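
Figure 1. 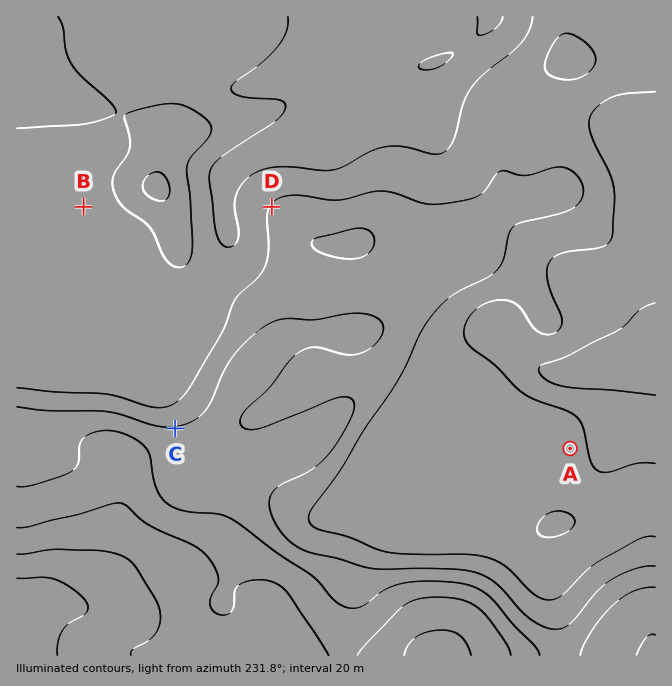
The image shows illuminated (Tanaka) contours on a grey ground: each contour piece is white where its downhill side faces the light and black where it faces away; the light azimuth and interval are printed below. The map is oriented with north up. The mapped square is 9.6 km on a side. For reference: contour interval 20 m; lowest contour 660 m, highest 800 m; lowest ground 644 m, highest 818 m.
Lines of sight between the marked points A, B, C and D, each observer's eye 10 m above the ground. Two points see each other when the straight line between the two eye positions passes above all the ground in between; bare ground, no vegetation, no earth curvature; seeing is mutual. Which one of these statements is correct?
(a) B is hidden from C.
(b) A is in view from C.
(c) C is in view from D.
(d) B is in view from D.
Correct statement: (c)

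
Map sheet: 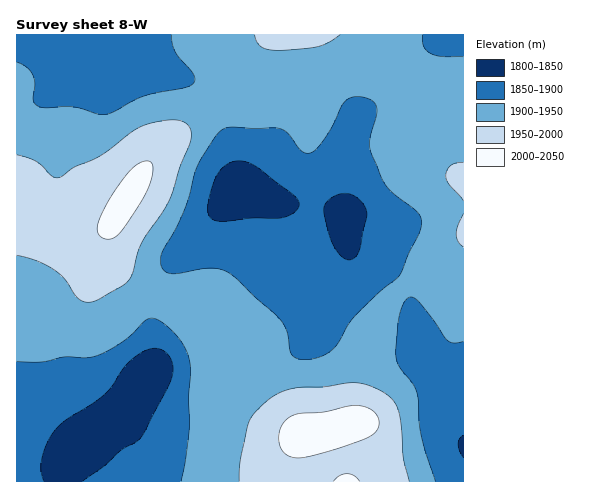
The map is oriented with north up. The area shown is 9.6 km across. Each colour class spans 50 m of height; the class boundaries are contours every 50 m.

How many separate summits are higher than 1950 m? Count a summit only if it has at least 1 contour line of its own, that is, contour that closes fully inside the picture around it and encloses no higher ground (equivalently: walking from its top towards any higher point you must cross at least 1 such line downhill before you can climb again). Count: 2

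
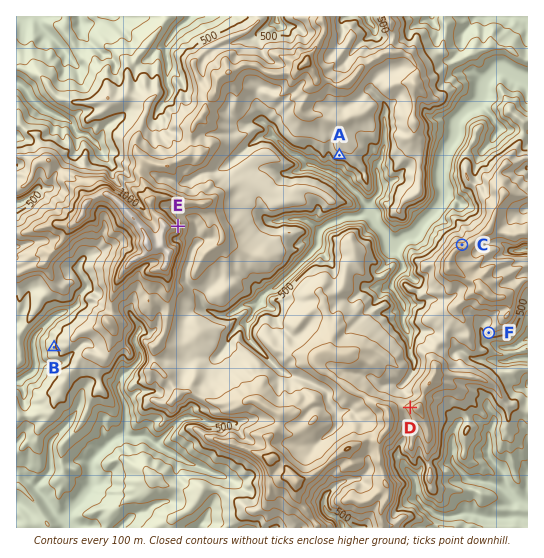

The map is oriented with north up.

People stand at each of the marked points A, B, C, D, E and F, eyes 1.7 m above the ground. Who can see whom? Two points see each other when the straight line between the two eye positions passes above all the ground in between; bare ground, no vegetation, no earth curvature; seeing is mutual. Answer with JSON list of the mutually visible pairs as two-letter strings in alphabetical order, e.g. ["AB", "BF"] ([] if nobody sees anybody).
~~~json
["AC", "AD", "AE", "CE", "DE"]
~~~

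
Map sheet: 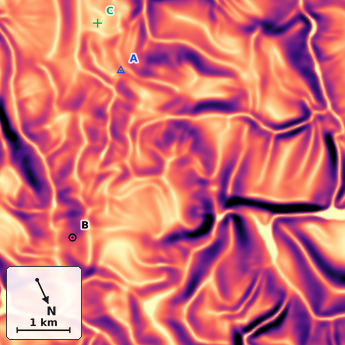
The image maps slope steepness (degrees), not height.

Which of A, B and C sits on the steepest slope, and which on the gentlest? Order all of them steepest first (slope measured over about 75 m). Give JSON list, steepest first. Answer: ["B", "A", "C"]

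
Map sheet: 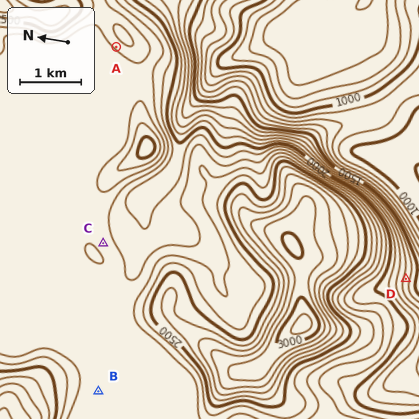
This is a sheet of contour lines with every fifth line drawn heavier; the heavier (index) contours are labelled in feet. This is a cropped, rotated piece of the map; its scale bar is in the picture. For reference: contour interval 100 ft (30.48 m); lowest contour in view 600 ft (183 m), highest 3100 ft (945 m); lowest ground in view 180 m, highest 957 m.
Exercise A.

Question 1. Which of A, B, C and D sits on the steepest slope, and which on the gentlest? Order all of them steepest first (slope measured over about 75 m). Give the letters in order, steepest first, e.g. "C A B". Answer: D A C B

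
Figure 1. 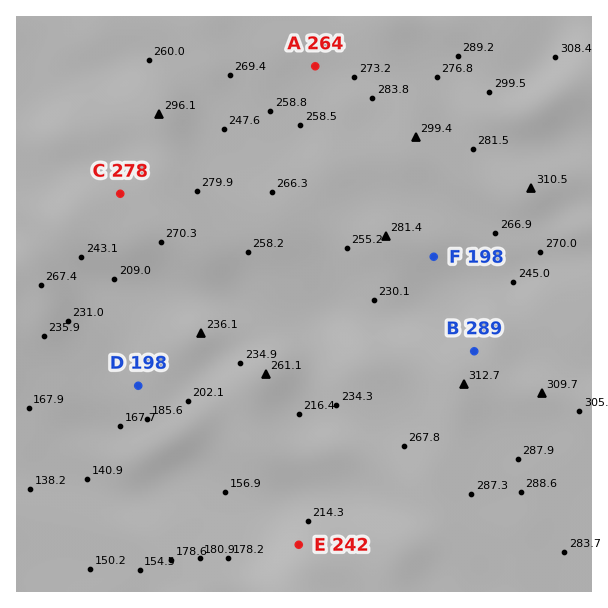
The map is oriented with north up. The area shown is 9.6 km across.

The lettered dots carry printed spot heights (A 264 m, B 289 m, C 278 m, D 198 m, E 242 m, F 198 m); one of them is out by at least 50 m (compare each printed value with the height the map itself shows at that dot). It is F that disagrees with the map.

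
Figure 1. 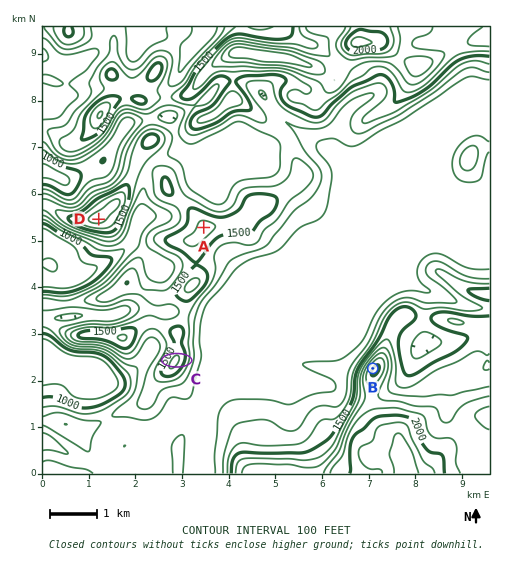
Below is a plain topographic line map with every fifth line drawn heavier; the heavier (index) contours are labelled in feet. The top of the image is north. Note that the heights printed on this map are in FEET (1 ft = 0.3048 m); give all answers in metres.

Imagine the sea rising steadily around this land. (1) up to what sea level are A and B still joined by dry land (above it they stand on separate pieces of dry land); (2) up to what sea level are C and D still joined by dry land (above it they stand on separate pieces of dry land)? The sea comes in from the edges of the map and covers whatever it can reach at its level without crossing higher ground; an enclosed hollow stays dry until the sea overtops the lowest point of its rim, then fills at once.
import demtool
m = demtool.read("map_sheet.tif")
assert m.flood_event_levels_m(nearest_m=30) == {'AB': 360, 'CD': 420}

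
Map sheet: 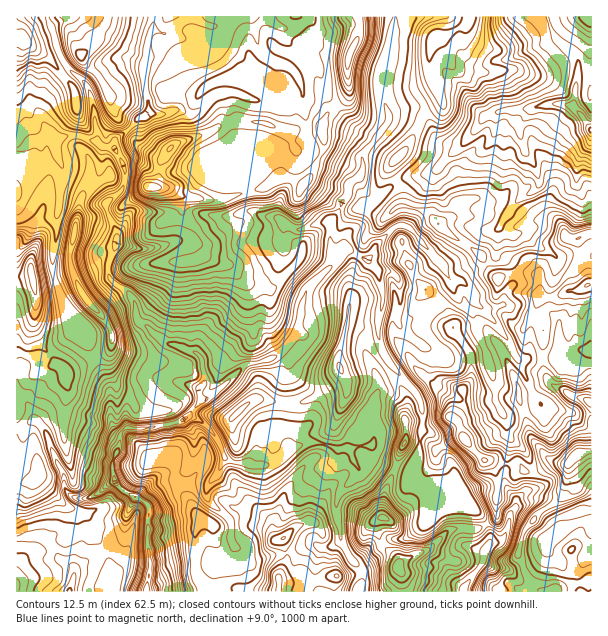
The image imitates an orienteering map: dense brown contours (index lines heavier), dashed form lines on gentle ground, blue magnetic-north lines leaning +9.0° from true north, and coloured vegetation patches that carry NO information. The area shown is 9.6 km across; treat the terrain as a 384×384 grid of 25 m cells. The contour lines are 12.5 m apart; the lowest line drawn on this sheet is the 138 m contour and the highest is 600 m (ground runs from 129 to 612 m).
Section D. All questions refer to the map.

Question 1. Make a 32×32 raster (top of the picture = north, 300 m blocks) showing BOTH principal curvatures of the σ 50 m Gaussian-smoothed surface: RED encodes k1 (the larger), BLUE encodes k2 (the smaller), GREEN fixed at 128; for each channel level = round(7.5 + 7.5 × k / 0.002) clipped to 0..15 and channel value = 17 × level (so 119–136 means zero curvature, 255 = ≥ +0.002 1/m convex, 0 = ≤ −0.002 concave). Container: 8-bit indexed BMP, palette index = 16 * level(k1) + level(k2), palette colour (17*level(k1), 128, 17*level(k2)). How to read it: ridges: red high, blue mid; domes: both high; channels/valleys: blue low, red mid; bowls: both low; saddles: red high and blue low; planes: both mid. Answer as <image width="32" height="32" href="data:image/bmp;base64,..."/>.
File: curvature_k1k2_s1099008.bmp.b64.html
<image width="32" height="32" href="data:image/bmp;base64,Qk02CAAAAAAAADYEAAAoAAAAIAAAACAAAAABAAgAAAAAAAAEAAATCwAAEwsAAAABAAAAAAAAAIAAABGAAAAigAAAM4AAAESAAABVgAAAZoAAAHeAAACIgAAAmYAAAKqAAAC7gAAAzIAAAN2AAADugAAA/4AAAACAEQARgBEAIoARADOAEQBEgBEAVYARAGaAEQB3gBEAiIARAJmAEQCqgBEAu4ARAMyAEQDdgBEA7oARAP+AEQAAgCIAEYAiACKAIgAzgCIARIAiAFWAIgBmgCIAd4AiAIiAIgCZgCIAqoAiALuAIgDMgCIA3YAiAO6AIgD/gCIAAIAzABGAMwAigDMAM4AzAESAMwBVgDMAZoAzAHeAMwCIgDMAmYAzAKqAMwC7gDMAzIAzAN2AMwDugDMA/4AzAACARAARgEQAIoBEADOARABEgEQAVYBEAGaARAB3gEQAiIBEAJmARACqgEQAu4BEAMyARADdgEQA7oBEAP+ARAAAgFUAEYBVACKAVQAzgFUARIBVAFWAVQBmgFUAd4BVAIiAVQCZgFUAqoBVALuAVQDMgFUA3YBVAO6AVQD/gFUAAIBmABGAZgAigGYAM4BmAESAZgBVgGYAZoBmAHeAZgCIgGYAmYBmAKqAZgC7gGYAzIBmAN2AZgDugGYA/4BmAACAdwARgHcAIoB3ADOAdwBEgHcAVYB3AGaAdwB3gHcAiIB3AJmAdwCqgHcAu4B3AMyAdwDdgHcA7oB3AP+AdwAAgIgAEYCIACKAiAAzgIgARICIAFWAiABmgIgAd4CIAIiAiACZgIgAqoCIALuAiADMgIgA3YCIAO6AiAD/gIgAAICZABGAmQAigJkAM4CZAESAmQBVgJkAZoCZAHeAmQCIgJkAmYCZAKqAmQC7gJkAzICZAN2AmQDugJkA/4CZAACAqgARgKoAIoCqADOAqgBEgKoAVYCqAGaAqgB3gKoAiICqAJmAqgCqgKoAu4CqAMyAqgDdgKoA7oCqAP+AqgAAgLsAEYC7ACKAuwAzgLsARIC7AFWAuwBmgLsAd4C7AIiAuwCZgLsAqoC7ALuAuwDMgLsA3YC7AO6AuwD/gLsAAIDMABGAzAAigMwAM4DMAESAzABVgMwAZoDMAHeAzACIgMwAmYDMAKqAzAC7gMwAzIDMAN2AzADugMwA/4DMAACA3QARgN0AIoDdADOA3QBEgN0AVYDdAGaA3QB3gN0AiIDdAJmA3QCqgN0Au4DdAMyA3QDdgN0A7oDdAP+A3QAAgO4AEYDuACKA7gAzgO4ARIDuAFWA7gBmgO4Ad4DuAIiA7gCZgO4AqoDuALuA7gDMgO4A3YDuAO6A7gD/gO4AAID/ABGA/wAigP8AM4D/AESA/wBVgP8AZoD/AHeA/wCIgP8AmYD/AKqA/wC7gP8AzID/AN2A/wDugP8A/4D/AJiHlpWIuLWQlranl5eU2JaXt6SCt7eWhoSx2benp6eXh4eGhYeX2JCmx4d3h3TGhpbHknO2yJWVuKKi1aZ2hYaHh5eHh4fnkJa3h5Z2lceFhZSQtcSj9tZ0hIHTpXanloV2h4eHlveQlriXppamtse3pJPZtrRSxdbY06D2hIWGloamxsfH84C1uLaTl5eXhaeTpcfppIWFhWH2gMTmlYWnqMKxoNGQs8e3gqenhqeGhqaUdOV1hnd2g+eTg4THpoe4oca3kNu1l4ellKd1dreGhpZ0xZWWlnLHtaa2hMeFh7bCl6aA17iYlsiQs4WFhbiGhoaT9YK2cfbItpLW2MeHo9eHp4D1tci2xaC3hoeGlKWGhnL4kZH4t4Vz1oOFpoaFt5ens7DAsIDB6ad2d4d1t5V2hPiQ1ueGhnS2dYWkhoeXl5ekppeoxpGW2Lenp5aWyISFxnDFtpaEp5Z0pOaHh5iYhqaFd4aVk5KFt3Z2lobIlYWjtLbYt4S2lMfWlYaHmJeVt3SHl7mUp5GilYaWyKeElbTHhWTFdLaFpnWGhpaGhpX4pJaUhIWGp6iDhnW2ppaSx4Z1lramk5amhoalpoV2g/iDg4aHhoeXpqiEdoXHlrOWh6e4hKWlpqeGl5XXg4L3toGWl4eGhpiHuIOGhciHoqaGlqeFlJWnloaGleeA96WDcIaXh4eGl5e3dIWXuJihpbimhXW2haemt6fFxJH2c6C4l5eHh5eXh6fHgoS4lqKTtpWFhsillpaWptWiwsR0osjGt6iol5eHdre4g6SCldiXc4a3lZaolYWmtOWg94VipKSEhpeXdnaGp7iEhcai6YCWx5aFdYWVyMeElYH4ppGUuJeXhoWXlnOignOVlOaApciGhoaWh4XWpHaXc+VywsGipLXFxqOUk+mWlLWnpte2lqeXl4WWp4aFh5eFp7ai0vvYpoaHp7e2xriWgpaVlXZ2h5eXqJWllpaHh4aHlsWgxKR0d3d3d5eGx5aVg8iWhXSXh4eXhZeXloaHhbiUkLW46ZZ2h3d3d5eVt3aDl8iXhoSWhpeFl5eEh4aEo5Oiw5anxseXh4anp6W3hoZ0l6aVhZSWhpeHl4OHhpbpkOmTgYKEhaenpoaGhrempYV2lrindISVhJaWsoaGhuewuKijqJeWhYWGh4eGhfeThYeGuKWVhpeGhKS2hYa2oOWHlpSHh5enl4iHhoeE+HKFh5eXlqenqKinl6WWtqH4lYWWhIeHd3aXh4aHh4T4c3R2p4eXh5Wll4aHlbiXore4l5eFh4eHh5eGl4eHhOfXgoWnmIeXp5eGdoaXloSkhpeoh4SXh4eHh4aGhoaFtueCdpWllriGdYaGl6g="/>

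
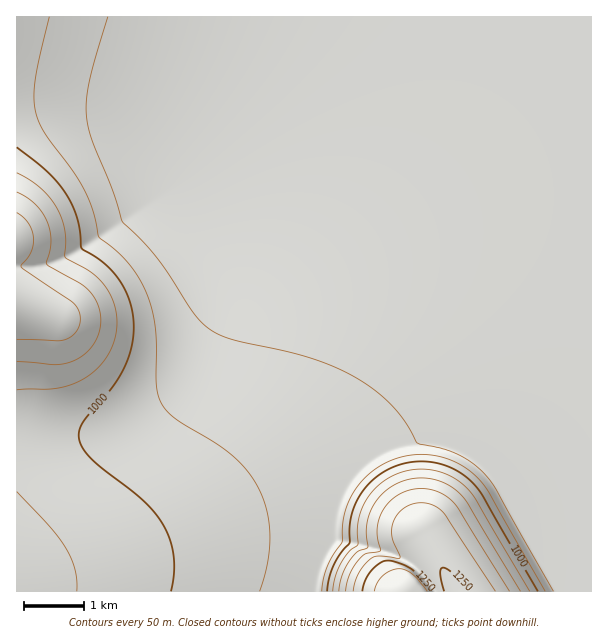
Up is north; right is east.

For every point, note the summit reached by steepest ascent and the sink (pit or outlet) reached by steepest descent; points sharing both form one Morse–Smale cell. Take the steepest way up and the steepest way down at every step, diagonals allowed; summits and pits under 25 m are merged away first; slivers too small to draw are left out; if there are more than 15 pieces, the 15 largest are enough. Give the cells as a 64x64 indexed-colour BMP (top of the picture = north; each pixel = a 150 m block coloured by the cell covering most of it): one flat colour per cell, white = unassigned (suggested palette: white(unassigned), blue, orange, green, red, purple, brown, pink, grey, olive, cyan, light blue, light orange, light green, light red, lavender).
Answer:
<image width="64" height="64" href="data:image/bmp;base64,Qk12CAAAAAAAAHYAAAAoAAAAQAAAAEAAAAABAAQAAAAAAAAIAAATCwAAEwsAABAAAAAAAAAA////ALR3HwAOf/8ALKAsACgn1gC9Z5QAS1aMAMJ34wB/f38AIr28AM++FwDox64AeLv/AIrfmACWmP8A1bDFACIiIiIiIiIiIiIiIiIiIiIhERERERERERERERERERERIiIiIiIiIiIiIiIiIiIiIiEREREREREREREREREREREiIiIiIiIiIiIiIiIiIiIiIhERERERERERERERERERESIiIiIiIiIiIiIiIiIiIiIiERERERERERERERERERERIiIiIiIiIiIiIiIiIiIiIiIREREREREREREREREREREiIiIiIiIiIiIiIiIiIiIiIiERERERERERERERERERESIiIiIiIiIiIiIiIiIiIiIiIRERERERERERERERERERIiIiIiIiIiIiIiIiIiIiIiIhEREREREREREREREREREiIiIiIiIiIiIiIiIiIiIiIiERERERERERERERERERESIiIiIiIiIiIiIiIiIiIiIiIhERERERERERERERERERIiIiIiIiIiIiIiIiIiIiIiIiEREREREREREREREREREiIiIiIiIiIiIiIiIiIiIiIiIRERERERERERERERERESIiIiIiIiIiIiIiIiIiIiIiIiERERERERERERERERERIiIiIiIiIiIiIiIiIiIiIiIiIhEREREREREREREREREiIiIiIiIiIiIiIiIiIiIiIiIiIRERERERERERERERESIiIiIiIiIiIiIiIiIiIiIiIiIiERERERERERERERERIiIiIiIiIiIiIiIiIiIiIiIiIiIiEREREREREREREREiIiMzIiIiIiIiIiIiIiIiIiIiIiIiERERERERERERETMzMzMzMzIiIiIiIiIiIiIiIiIiIiIiERERERERERERMzMzMzMzMzIiIiIiIiIiIiIiIiIiIiIhEREREREREREzMzMzMzMzMyIiIiIiIiIiIiIiIiIiIiIRERERERERETMzMzMzMzMzMyIiIiIiIiIiIiIiIiIiIiERERERERERMzMzMzMzMzMzMiIiIiIiIiIiIiIiIiIiIhEREREREREzMzMzMzMzMzMzIiIiIiIiIiIiIiIiIiIiERERERERETMzMzMzMzMzMzMiIiIiIiIiIiIiIiIiIiIRERERERERMzMzMzMzMzMzMzIiIiIiIiIiIiIiIiIiIhEREREREREzMzMzMzMzMzMzMyIiIiIiIiIiIiIiIiIiERERERERETMzMzMzMzMzMzMzIiIiIiIiIiIiIiIiIiIRERERERERMzMzMzMzMzMzMzMyIiIiIiIiIiIiIiIiIREREREREREzMzMzMzMzMzMzMzIiIiIiIiIiIiIiIiIhERERERERETMzMzMzMzMzMzMzMyIiIiIiIiIiIiIiIiERERERERERMzMzMzMzMzMzMzMzIiIiIiIiIiIiIiIiEREREREREREzMzMzMzMzMzMzMzMiIiIiIiIiIiIiIiIRERERERERETMzMzMzMzMzMzMzMyIiIiIiIiIiIiIiIRERERERERERMzMzMzMzMzMzMzMzIiIiIiIiIiIiIiIhEREREREREREzMzMzMzMzMzMzMzMiIiIiIiIiIiIiIhERERERERERETMzMzMzMzMzMzMzMyIiIiIiIiIiIiIhERERERERERERMzMzMzMzMzMzMzMzIiIiIiIiIiIiIiEREREREREREREzMzMzMzMzMzMzMzMiIiIiIiIiIiIiERERERERERERETMzMzMzMzMzMzMzMyIiIiIiIiIiIiERERERERERERERMzMzMzMzMzMzMzMzIiIiIiIiIiIiEREREREREREREREzMzMzMzMzMzMzMzMiIiIiIiIiIiERERERERERERERETMzMzMzMzMzMzMzMyIiIiIiIiIiERERERERERERERERMzMzMzMzMzMzMzMzIiIiIiIiIiEREREREREREREREREzMzMzMzMzMzMzMzMiIiIiIiIiERERERERERERERERETMzMzMzMzMzMzMzMyIiIiIiIiERERERERERERERERERMzMzMzMzMzMzMzMyIiIiIiIiEREREREREREREREREREzMzMzMzMzMzMzMzIiIiIiIiERERERERERERERERERETMzMzMzMzMzMzMzMiIiIiIhERERERERERERERERERERMzMzMzMzMzMzMzMyIiIiIhEREREREREREREREREREREzMzMzMzMzMzMzMzIiIiIRERERERERERERERERERERETMzMzMzMzMzMzMzMyIiIRERERERERERERERERERERERMzMzMzMzMzMzMzMzIiEREREREREREREREREREREREREzMzMzMzMzMzMzMzMxERERERERERERERERERERERERETMzMzMzMzMzMzMzMzERERERERERERERERERERERERERMzMzMzMzMzMzMzMzMxEREREREREREREREREREREREREzMzMzMzMzMzMzMzMzERERERERERERERERERERERERETMzMzMzMzMzMzMzMzMRERERERERERERERERERERERERMzMzMzMzMzMzMzMzMzEREREREREREREREREREREREREzMzMzMzMzMzMzMzMzMRERERERERERERERERERERERETMzMzMzMzMzMzMzMzMzERERERERERERERERERERERERMzMzMzMzMzMzMzMzMzMREREREREREREREREREREREREzMzMzMzMzMzMzMzMzMxERERERERERERERERERERERETMzMzMzMzMzMzMzMzMzERERERERERERERERERERERER"/>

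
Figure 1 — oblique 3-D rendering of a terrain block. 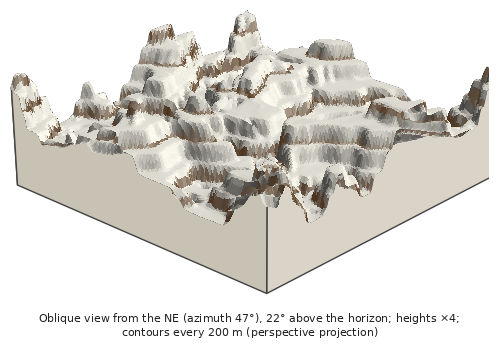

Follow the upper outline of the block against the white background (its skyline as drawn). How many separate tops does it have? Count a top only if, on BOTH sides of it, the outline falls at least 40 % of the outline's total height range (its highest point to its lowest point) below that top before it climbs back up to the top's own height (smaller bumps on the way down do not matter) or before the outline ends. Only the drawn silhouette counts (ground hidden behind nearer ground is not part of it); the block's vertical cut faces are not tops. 1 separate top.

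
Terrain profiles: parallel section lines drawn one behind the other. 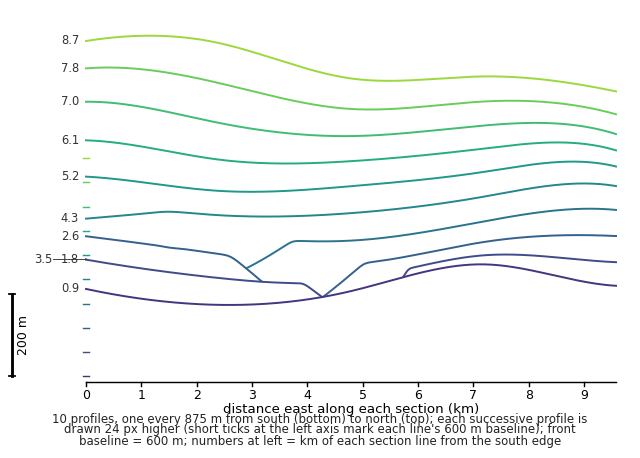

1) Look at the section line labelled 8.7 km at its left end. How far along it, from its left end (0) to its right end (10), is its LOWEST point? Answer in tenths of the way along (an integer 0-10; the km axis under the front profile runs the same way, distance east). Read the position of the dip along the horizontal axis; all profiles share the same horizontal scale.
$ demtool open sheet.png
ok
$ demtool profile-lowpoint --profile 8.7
10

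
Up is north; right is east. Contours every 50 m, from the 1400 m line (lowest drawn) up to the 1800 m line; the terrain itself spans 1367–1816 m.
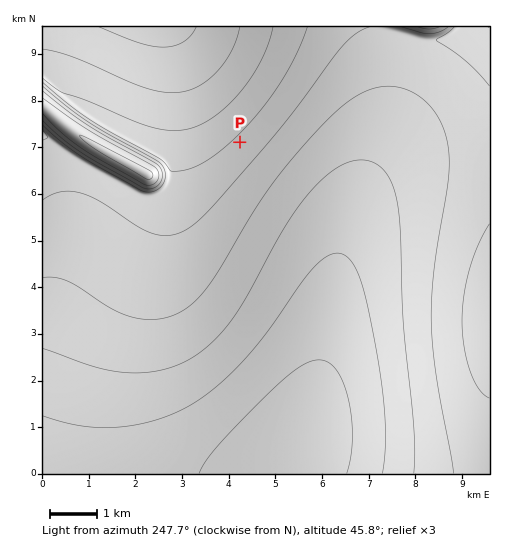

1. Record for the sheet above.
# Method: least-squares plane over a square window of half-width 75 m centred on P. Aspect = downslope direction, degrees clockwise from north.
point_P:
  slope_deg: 5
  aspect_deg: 135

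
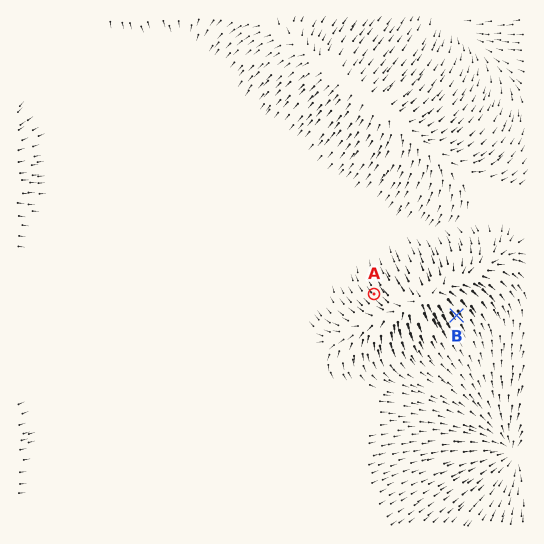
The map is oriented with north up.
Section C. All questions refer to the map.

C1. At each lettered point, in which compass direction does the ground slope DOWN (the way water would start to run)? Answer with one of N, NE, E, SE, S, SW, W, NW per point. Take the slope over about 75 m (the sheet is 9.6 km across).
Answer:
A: NW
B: SE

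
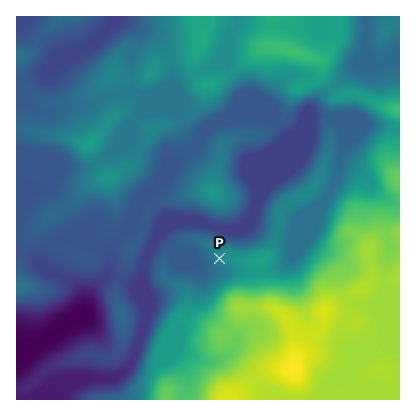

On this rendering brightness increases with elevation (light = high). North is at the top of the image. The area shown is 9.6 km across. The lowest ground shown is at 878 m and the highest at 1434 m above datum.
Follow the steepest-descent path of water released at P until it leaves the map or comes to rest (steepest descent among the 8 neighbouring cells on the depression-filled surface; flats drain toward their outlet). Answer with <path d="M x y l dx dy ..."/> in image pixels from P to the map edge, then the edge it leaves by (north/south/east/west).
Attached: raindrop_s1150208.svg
<path d="M220 258l-8 8-12 0-18-18-8 0-12-12-2 2-8 8-8 20-2 12 4 8 0 34-4 10-4 18-4 10-6 8-8 10-6 2-62 0-4 4-12 10-10 6-10 0"/>
exit: west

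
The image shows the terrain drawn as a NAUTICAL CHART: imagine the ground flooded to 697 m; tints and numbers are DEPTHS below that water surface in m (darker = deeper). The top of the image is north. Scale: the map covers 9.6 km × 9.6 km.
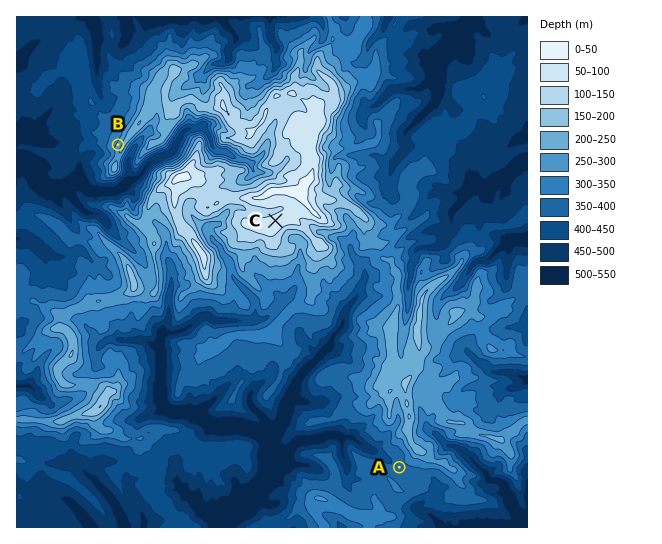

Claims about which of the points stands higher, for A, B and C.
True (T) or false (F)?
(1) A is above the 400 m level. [F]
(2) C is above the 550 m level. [T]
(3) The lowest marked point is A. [T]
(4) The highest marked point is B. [F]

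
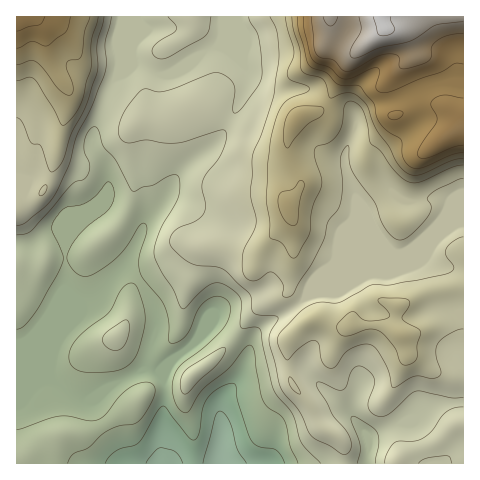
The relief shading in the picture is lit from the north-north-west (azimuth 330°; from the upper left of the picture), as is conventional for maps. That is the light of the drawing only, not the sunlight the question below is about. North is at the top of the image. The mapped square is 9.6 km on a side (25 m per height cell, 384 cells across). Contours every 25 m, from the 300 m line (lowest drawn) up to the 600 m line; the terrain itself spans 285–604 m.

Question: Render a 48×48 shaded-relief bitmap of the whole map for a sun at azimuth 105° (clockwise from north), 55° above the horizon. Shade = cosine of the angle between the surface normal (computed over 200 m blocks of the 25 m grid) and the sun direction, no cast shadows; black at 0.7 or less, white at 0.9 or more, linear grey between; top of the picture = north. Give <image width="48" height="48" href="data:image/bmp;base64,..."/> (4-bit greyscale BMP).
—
<image width="48" height="48" href="data:image/bmp;base64,Qk32BAAAAAAAAHYAAAAoAAAAMAAAADAAAAABAAQAAAAAAIAEAAATCwAAEwsAABAAAAAAAAAAAAAAABEREQAiIiIAMzMzAERERABVVVUAZmZmAHd3dwCIiIgAmZmZAKqqqgC7u7sAzMzMAN3d3QDu7u4A////AJqpq6q7uqupmIq6iIiYdmeIi8lUeqqZmZmZqqq7uqu5mIvKh3iYdmeIi9pleZmZmYiJmqq7qry6h4vKhmiZdVeInNp2eIiJqoiIiZqqqrzKh4vLhmeZdUaJvMl3iYh4moiIiZmZmazad5zLhmeJdUaau6iJmZiHiJmYiZmIiKzad7zKhmeIdViruoeKupmIiJmZmZmYd4vbZ73ah3eHVXm7qod5u6mZmZmZmZmZh3nKZr3bl3dlRpu6mpdoq6mZmZmZmZmZmHiqVZ3cuHZUSKupqqhmm7mZmpmZmZmaqpmZY3vNyoZTWaqJu6h2erqqqZmZiJmZq7qZhUesy5ZDaqh5u6h2aauqmZmZiIiJq7qZmFRpzKZDaqh4u6l2eKu6mZmZmHiIm8uZqpZWm7czermIq7mHeau6mZmZmHd3m8yoirl1eaczaaqHirqHiau6qaqZmYdmecyoecuXV5lkRpmYiaqYiaqqqbqpmZiHaLuoeMuYZWiYZWiZiJmYmqqamaupmZmYZ6uoaLypdEeZl2aId5mImrqpmaq6mZmYd5qYZ7y5dVZ4mpiIdneIiaqqmZq7qZmZiJmHZ6zKhmiIiqmZmHZ4iImZmZmrqZmZmJmHd5u6dnmoibqZmZiIiIiImamruZmqmYh3eJqpdnmpibuZmZmZmYiIiKmbuYmqqYdniJmZh3ipibupmZmZmZmIiJmauXiquoZWiImZmHiZiby6mZmZmZmIiJmaqXeKu6dVeIiZmHaJiby6mZmZmZmYiKu6mYd4q7hUaIiJmHZoibzLqZmYirqZiMzbmZh3i7llV4iIiIZWebzLqZmHirupmczduZmHebqGV4iIiIdVeczLqpl3iaqqmavO2pmYd6qYZniIiIdVeszLqpiImZmqmZmu7Kqpd5qphneIiIZVebzLupiJmZmqmZic7Ku6d4mql2eIiIdWeKvLupiZmJqqqpmK3bq6d4mqmHeIiHdWeJvLuoipd5vLupmZzbq6d5maqXd4iHZmeKu7uXmoVYzdy5mIvsqpeJmZqph3iHZmeau7qHmWRXrN3JmIrtuYeJmZmqmHd3ZWerqruGiGRWeszJmHnuuHeJmZmaqYd4ZVerurynZmZ2Z5q4mHnf2XeJmZmZqpiIdEabuqy4VGiYdniYmHjP6nd4mZmZmqmIdTSKuqzIMmmqh3eJmHeu/Id4mZmZmaqYdkRpqrzIImmqmHiJiHed/ZiIiYiJmaqYdlRXiay3RXiZmIiZh3ed/qiIiYiImZqZdmZ3d4qnV5mZmImal3is78mIiZiIiZmZhleIhmipd5qqmZmal3mr39qYiZmIiZmZhlV4h1asp3mrqqmamIqq3tqZiZmZiJmZh1RFZ2acyneau7qbqJqq3tqZiJqpmZmZh2VBJoeKzKiJq7qrqaur79qZiImqqZmZh2YwBph4q7qqq7qrqau87+qZiIiZqpmZh2UgJpmGeau7u7uqqru83+uZmIiJqqmYd2QQNoqXZ5q7u7qqqrvMz/yZmIiIq6mYd3QRNpqXZ5qqqqqg=="/>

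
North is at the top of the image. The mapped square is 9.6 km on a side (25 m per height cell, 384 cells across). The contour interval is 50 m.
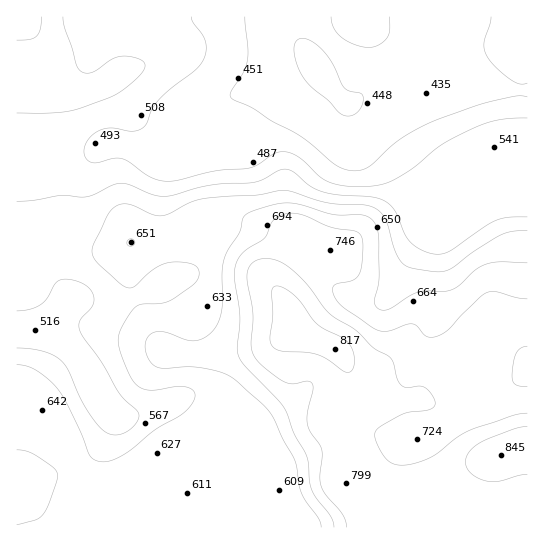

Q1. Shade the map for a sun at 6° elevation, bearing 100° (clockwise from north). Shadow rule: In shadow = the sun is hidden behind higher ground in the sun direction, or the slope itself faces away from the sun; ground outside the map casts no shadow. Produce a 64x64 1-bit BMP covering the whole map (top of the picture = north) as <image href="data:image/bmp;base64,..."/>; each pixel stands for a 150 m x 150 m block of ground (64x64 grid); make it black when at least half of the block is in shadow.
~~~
<image width="64" height="64" href="data:image/bmp;base64,Qk0+AgAAAAAAAD4AAAAoAAAAQAAAAEAAAAABAAEAAAAAAAACAAATCwAAEwsAAAIAAAAAAAAA////AAAAAAAAAAAAD8AAAAAAAAB/wAAAAAAAAP+AAAAAAAAB/wAAAAAAAAH/AAAAAAAAA/8AAAAAAAAH/gAAAAAAAA/+AAAAAAAAD/4AAIAAAAAH/AAHwAADAAf4AAfgAAeAB/gAAfAAB4AH8AAAHAADgA/wAAAAAAAAD/AAAAAAAAAHwAAAAAAAAAOAAAAAAAwABwAAAAAAHAAPAAAAAAA8AB4AAAAAADwAHgAAAAAADAB+AAAAAAAAAP4AAAAAAAAB/gAAAAAAAAP+AAAAAAAAB/8AAAAAAAAH/wAAAAAAAA/+AAAAAAAAD/4AAAAAAAAf/gAAAAAAAB/8AAABgAAAP/wAAAOAAAAf/AAAB4AAAB/8AAAHwAAAB/wAAA/AAAAA/AAAB+AAMAA8AAAD8ABwAAOAAABwADAAB4AAAAAAAAgDgAAAAAAAHAAAAAAAAAAMAAAAAAAAAAQAAAAAAAAAAAAAAAAAAAAAAwAAAAAAAAAHAAAAAAAAAAMAAAAAAAAAAAAAAAAAAAAAAAAAAAAAAAAAAAAAAAAAAAAAAAAAAAAAAAAAAAAAAAAAAAAAAAAAAAAAAAAAAAAAAAAAAAAAAAAAAAAAAAAAAAAAAAAAAAAAAAAAAAAAAAAAAAAAAAAAAAAAAAAAAAAAAAAAAAAAAAAAAAAAAAAAAAAAAAAAAAAAAAAAAA=="/>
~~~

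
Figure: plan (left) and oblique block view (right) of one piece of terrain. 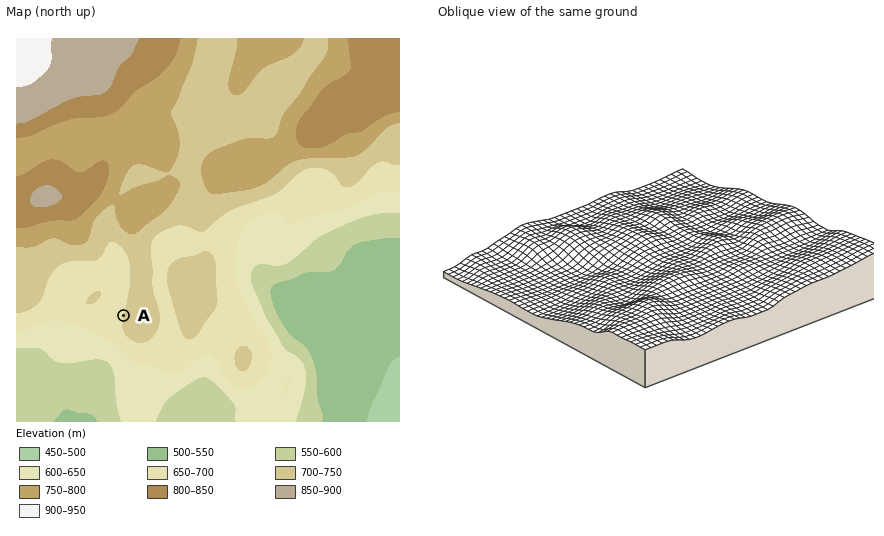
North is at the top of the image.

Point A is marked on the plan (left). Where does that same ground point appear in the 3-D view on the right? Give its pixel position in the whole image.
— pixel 672 215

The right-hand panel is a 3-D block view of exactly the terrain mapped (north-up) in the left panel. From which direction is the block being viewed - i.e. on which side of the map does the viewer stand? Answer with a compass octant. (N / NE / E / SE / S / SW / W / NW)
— NE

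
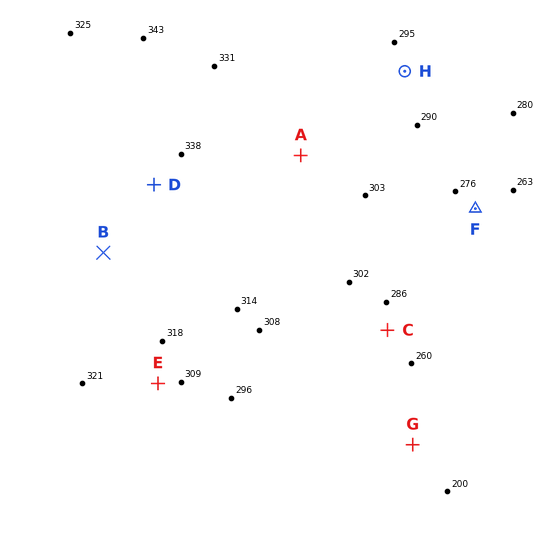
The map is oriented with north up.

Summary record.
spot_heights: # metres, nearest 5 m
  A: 320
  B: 335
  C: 280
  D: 340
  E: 315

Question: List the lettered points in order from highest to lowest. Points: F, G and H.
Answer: H F G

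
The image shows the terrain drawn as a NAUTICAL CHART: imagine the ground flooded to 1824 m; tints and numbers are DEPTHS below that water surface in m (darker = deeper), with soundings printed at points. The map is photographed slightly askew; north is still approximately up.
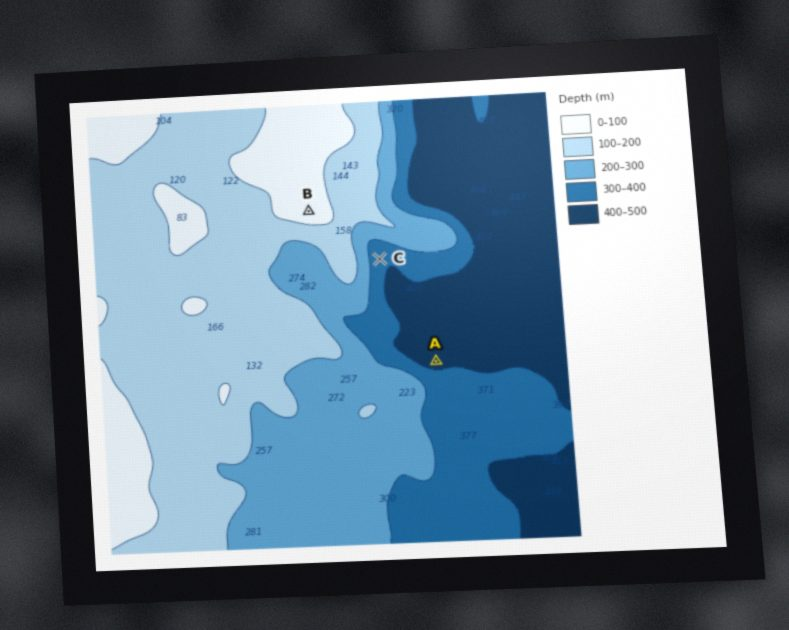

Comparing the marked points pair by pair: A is lower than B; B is higher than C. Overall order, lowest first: A C B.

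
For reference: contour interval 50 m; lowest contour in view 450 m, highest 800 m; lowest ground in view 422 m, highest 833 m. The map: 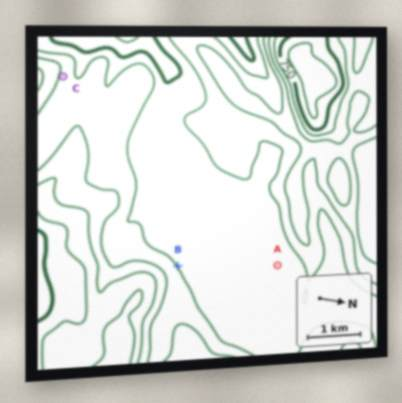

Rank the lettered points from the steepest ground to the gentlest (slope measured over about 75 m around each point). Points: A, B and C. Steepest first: C B A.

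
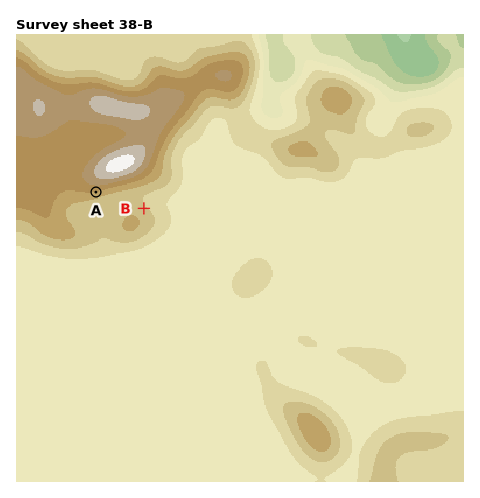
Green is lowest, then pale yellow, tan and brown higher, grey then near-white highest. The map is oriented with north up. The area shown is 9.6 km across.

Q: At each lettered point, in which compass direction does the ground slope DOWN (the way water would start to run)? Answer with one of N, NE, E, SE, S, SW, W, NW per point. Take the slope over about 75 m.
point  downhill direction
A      S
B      NE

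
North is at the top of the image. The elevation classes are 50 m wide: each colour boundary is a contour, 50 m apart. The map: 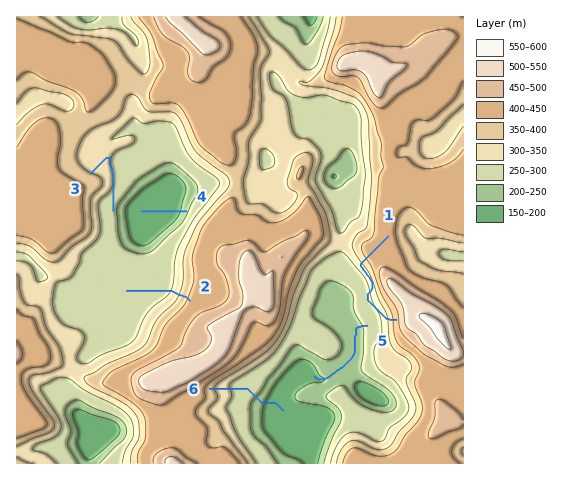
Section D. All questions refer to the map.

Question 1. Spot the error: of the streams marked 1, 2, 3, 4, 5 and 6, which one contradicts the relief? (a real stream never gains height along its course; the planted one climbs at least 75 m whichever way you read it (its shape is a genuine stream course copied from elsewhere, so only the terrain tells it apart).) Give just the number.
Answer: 1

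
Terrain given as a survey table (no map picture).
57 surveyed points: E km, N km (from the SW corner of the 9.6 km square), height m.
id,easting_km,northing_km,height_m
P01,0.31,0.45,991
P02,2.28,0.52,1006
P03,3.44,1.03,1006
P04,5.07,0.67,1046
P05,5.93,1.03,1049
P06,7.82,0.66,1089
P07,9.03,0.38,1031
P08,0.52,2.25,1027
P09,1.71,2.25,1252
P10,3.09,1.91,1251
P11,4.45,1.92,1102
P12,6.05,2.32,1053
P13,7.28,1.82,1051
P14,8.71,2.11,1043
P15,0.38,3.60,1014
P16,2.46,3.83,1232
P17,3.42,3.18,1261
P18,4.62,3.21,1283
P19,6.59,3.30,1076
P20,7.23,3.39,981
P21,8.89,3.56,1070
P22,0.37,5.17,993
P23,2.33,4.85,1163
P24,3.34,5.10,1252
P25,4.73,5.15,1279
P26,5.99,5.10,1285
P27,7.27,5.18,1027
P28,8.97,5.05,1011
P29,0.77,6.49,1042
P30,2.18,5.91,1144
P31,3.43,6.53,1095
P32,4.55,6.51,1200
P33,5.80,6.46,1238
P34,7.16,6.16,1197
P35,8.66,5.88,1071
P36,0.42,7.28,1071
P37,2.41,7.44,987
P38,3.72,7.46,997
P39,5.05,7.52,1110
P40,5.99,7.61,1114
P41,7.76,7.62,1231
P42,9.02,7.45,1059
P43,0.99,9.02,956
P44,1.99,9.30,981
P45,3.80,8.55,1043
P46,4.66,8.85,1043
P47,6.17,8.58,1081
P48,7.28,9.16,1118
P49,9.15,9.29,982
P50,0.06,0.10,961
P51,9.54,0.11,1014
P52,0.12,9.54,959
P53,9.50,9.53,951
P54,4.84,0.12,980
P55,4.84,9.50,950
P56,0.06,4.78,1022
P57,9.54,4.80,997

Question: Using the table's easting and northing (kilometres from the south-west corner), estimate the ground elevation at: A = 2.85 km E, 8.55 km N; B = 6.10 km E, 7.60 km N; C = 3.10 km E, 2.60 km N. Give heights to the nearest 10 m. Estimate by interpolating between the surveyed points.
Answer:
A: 1040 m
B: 1130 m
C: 1280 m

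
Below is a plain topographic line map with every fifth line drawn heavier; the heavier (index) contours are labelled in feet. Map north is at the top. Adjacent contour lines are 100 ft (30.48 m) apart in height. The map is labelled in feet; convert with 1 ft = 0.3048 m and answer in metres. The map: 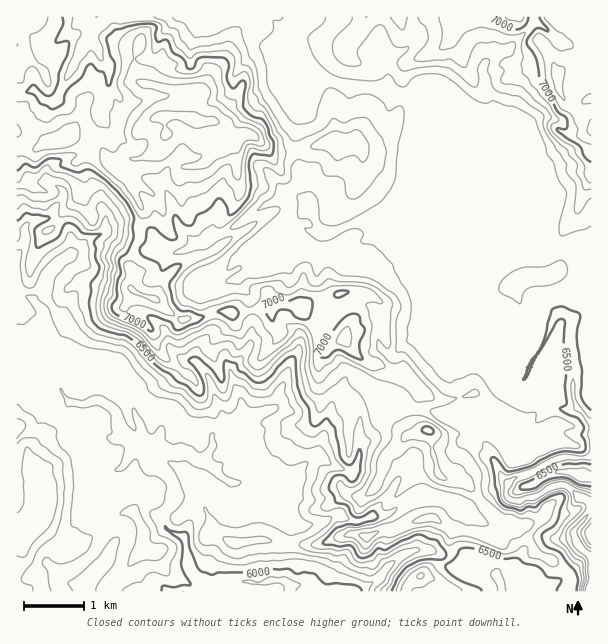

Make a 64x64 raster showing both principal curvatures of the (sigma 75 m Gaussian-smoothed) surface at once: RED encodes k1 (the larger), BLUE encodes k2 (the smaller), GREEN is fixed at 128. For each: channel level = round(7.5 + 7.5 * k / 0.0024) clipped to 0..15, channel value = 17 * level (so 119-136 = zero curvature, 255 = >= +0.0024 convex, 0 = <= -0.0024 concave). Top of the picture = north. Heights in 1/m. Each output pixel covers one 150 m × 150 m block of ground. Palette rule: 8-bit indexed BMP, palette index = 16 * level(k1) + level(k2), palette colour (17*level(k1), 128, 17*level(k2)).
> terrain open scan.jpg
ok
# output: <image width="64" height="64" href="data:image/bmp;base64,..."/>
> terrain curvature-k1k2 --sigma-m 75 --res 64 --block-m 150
<image width="64" height="64" href="data:image/bmp;base64,Qk02FAAAAAAAADYEAAAoAAAAQAAAAEAAAAABAAgAAAAAAAAQAAATCwAAEwsAAAABAAAAAAAAAIAAABGAAAAigAAAM4AAAESAAABVgAAAZoAAAHeAAACIgAAAmYAAAKqAAAC7gAAAzIAAAN2AAADugAAA/4AAAACAEQARgBEAIoARADOAEQBEgBEAVYARAGaAEQB3gBEAiIARAJmAEQCqgBEAu4ARAMyAEQDdgBEA7oARAP+AEQAAgCIAEYAiACKAIgAzgCIARIAiAFWAIgBmgCIAd4AiAIiAIgCZgCIAqoAiALuAIgDMgCIA3YAiAO6AIgD/gCIAAIAzABGAMwAigDMAM4AzAESAMwBVgDMAZoAzAHeAMwCIgDMAmYAzAKqAMwC7gDMAzIAzAN2AMwDugDMA/4AzAACARAARgEQAIoBEADOARABEgEQAVYBEAGaARAB3gEQAiIBEAJmARACqgEQAu4BEAMyARADdgEQA7oBEAP+ARAAAgFUAEYBVACKAVQAzgFUARIBVAFWAVQBmgFUAd4BVAIiAVQCZgFUAqoBVALuAVQDMgFUA3YBVAO6AVQD/gFUAAIBmABGAZgAigGYAM4BmAESAZgBVgGYAZoBmAHeAZgCIgGYAmYBmAKqAZgC7gGYAzIBmAN2AZgDugGYA/4BmAACAdwARgHcAIoB3ADOAdwBEgHcAVYB3AGaAdwB3gHcAiIB3AJmAdwCqgHcAu4B3AMyAdwDdgHcA7oB3AP+AdwAAgIgAEYCIACKAiAAzgIgARICIAFWAiABmgIgAd4CIAIiAiACZgIgAqoCIALuAiADMgIgA3YCIAO6AiAD/gIgAAICZABGAmQAigJkAM4CZAESAmQBVgJkAZoCZAHeAmQCIgJkAmYCZAKqAmQC7gJkAzICZAN2AmQDugJkA/4CZAACAqgARgKoAIoCqADOAqgBEgKoAVYCqAGaAqgB3gKoAiICqAJmAqgCqgKoAu4CqAMyAqgDdgKoA7oCqAP+AqgAAgLsAEYC7ACKAuwAzgLsARIC7AFWAuwBmgLsAd4C7AIiAuwCZgLsAqoC7ALuAuwDMgLsA3YC7AO6AuwD/gLsAAIDMABGAzAAigMwAM4DMAESAzABVgMwAZoDMAHeAzACIgMwAmYDMAKqAzAC7gMwAzIDMAN2AzADugMwA/4DMAACA3QARgN0AIoDdADOA3QBEgN0AVYDdAGaA3QB3gN0AiIDdAJmA3QCqgN0Au4DdAMyA3QDdgN0A7oDdAP+A3QAAgO4AEYDuACKA7gAzgO4ARIDuAFWA7gBmgO4Ad4DuAIiA7gCZgO4AqoDuALuA7gDMgO4A3YDuAO6A7gD/gO4AAID/ABGA/wAigP8AM4D/AESA/wBVgP8AZoD/AHeA/wCIgP8AmYD/AKqA/wC7gP8AzID/AN2A/wDugP8A/4D/AJiYmIeHh4Z2lqinhnaHmIZ0lZa4t5ant7enpqa4p3SGh5eWdXRjc6TV1trYlYWV2NjHt7eolYeIh4eHh4fY5nCWhpeHdYaGdoWGp7eHhoaFl7i3lYSGhXODc4SEc3N1lnaHl4aGhoaicISo6Pna1qd2dXWGhnWHh4d2hoaFyPqQloWGhoWHh4aFhXant4d2h6eWdnOXmJaGhoeHh3eHhod2dYWGhpaWt4GAlaja6qeEdHV2hnZ1dXaFdYanttfZkJendXWHmIiHhoV1h6enl5inlnRzp4eWl5iHd3d3h3Z1dHR1hXSmx7Z1cICSpba0tJZ3d4V0g5R0hpfH6ti2t5CoqHZ1h5iYmIeGdYaHqKi4uaiTg6eGhpmpp5eXl6i2tse4l5ZjhfinhZZxgHCAcKO1dXRzhKfIpZXY1re5hnCQl7eHhZWYmKiXh3V1d5enpqm3kZTJqLbIyMe3uMjHxtbn9/f4x7Tq2JW4hnRidGSWtnWFt+jpuJaVtYSConKA14e3t5eVhYeHl6eGdXanyJVzgWKEubm3p5eXmJiYh3Z1dYWm6fn3+fj26OindHV2ptrX1senhpWXqJV0lKNQoOt3h7iohoV2d4eXp4aGt7iGgbeXk6anh3Z2doeHhnZ1dHNxcaSUkYGExsfn9/fW1+a3loaGhYa42OnXt5indJCkd3eXyJeGdXZ3h5enl7eVdIK5uJaWp4d2d4aGhoZ2hpanlpNwULGwUHCChZe42NmXdXZ2hqfn99bG1ve5p8e0gHd3d8eohnV2d3eHh5inlZeThJeXmJh3d3eHh4d3hoaWl7fIpXS42HSDloOFhoWVhYZ2dpfn1YNhg5T4+bi01pCGh3fHqIaFdoeHh4eHl6i5l3OGl5iIh4eHh4iHd3eGdnaGhqbX5/nYlJaXhIWFhIN0dJXFtpRAkIBgkOj7pFBghoeHyKiGhoaHh4eHh4eHmKeDh5eHh4d3d4eHh3aHdoWWp6fJ57TG+MiDl5d1dISFlrfYp5WFcOf595BwoKCSp3WHp7iXh4aGd4eHh4eHh5iVhKeYiIeGhneHdoeHh3Z1hoen2qdSdcfnhXWXppW42di3qJiYg1CQovb21JK0+fiEqbiYl4eGhoeHhnaHl4eGhJeoiIeGdoeIh4eHd4eHdYWWlpOgUWSm56d1hpaWyKeHiJipl5DEpYCAkPf49/nXhMmomKiXhYaHiIiHhph2dpeXh4Z2doeHh4eHh4eHh4aEhHODx6SCmMinhnV1h8eXhoiohoKByerpx3CAgICAcoTHh4eHhoV3h4iImIaGhnaGhXWGh4aIh3d3h4eHd4eXhmR1l9m2gZa4x6d2ZJbGhnWGloSDpceouNfntoKSw4GUqIeGdnZ2h4eHh4eGhod3h4iHh5iGh4iHd3eHl4d3h5eFhYfHpnKEhabHpoaVtpaGdoaGlqeXdoeXp8fn6NqilYSXl4eHh4iHh4d2hoeHh4eIh4eHdnaHh4eHh4eXl5eohnOGyKaEhoWGqMjX2enXpZaXh5eHd3aGh4eHh5amcrmWhoeHh4eHh4iHhoiHh4iGh4eGhYaGhoZ2h4eXl6int6eEhbemg5iXlpaGt+rIlZSFhoeHd4eHl4aXqKi4uZKnloaHd3eHh5iYh4aYh4eHd3eGlYaWh4eHdoWFhoaGhabHhYanl3OYqIeGhZSjgWF0dnaHd4eXqJeHhpanlpSClnWGh4d3doaHh4aHh3eHhnZldaa3pnWWhoWGhHNkdHWWx5aFqIZ0p5iHh4aVk4SGhnZ1doeXp4eGh5eFlHRxt4eGiIiHdoaGdnaHh4eHhpaFZWWn6KWEt3SEppaFdIaXl7eXhZd1hreHh4eHl6jI18a3qKeml3d2h4eXmKiDk8qHh4iIhoaIiIeHh4d3doaXp5d1yPmRtrdydae3lYKFl6jIl4WGhqeGdYaHd7jIp3V2h6iph3Z1dneHh6incoS4d4aHh4aHiIiHh4d3hnZ2dYaXuPjHgNemgnW3t4Zxc4en2JeGdYaEg4aGh6fXl3V1dnaXl4d1hoZ1h4eoqIKEt4eHdoaHh4d3d4d3doWFhYWWxufIkYPng5OXybiHcnGGqOiXdmRzhLfHxrfIp3V1d3eHh4eFhZiYhYaYqKiDhaeYh3Z3h4eHh4eHd3Z1hoWn6NeUcnGnt3KEptrZl3RwhKf4t3VzlufoyJWXuIV1h4d3h4eGhYeYl4aEh6iogoanmIeGh4eHd4eGdXVlZXWG6NeEhGSFuJaEl5Kn59d2gXCG2eiUlefGhYSElJaFdnd3d4d2doeIiJeXhYW4p3KGp5h3hoeIh4aGhYWFZVVlp/eEg6Z1hKeWdaeEc6fnuJVglLe45tm4h3V0t4R1dnd3d4eHh4eHiIiHmIeEp6dyl5iHd3Z3h4eGhpaWhnVVddfpk6W2dXN0ppe3lnOGt9qmcKS1hajKqJiFlrh2dnd3d3d3d4iIh4d3h5iYhYa3g5eYh4d2doeHhZanppaGltb3pnK42riWc2SXyIZzh8ino4TFpoWGuLiYlZa3dXZ3d3eHh4eHiId3d3eHmIeFqISGqIiYhnWHdoaGprbHyejXlYOm5vn59vXFycmVlJe4hZW4x4Z2hZa4l4WWp3aGhneHh4eHh4eHd3eHl5iXdYZ0dZeol4V1l4aGlpW22tuohYWn99WUloTH59rJtbWoqba2yrmFdoWElZWFp6iXloaHh3eHh4eHh4d3h5eHhoZ1hpaXl3R1lqiXhYaFpqjGtqfH2cmFVGRkhIWXp5V1l6i2trm4taaol4aWt9i4poaHh4d3h4eHh4eHh4eHdoaHl5eXiISlk4WYqJaGhYWGuMrHpqi3hVVmdoaFhYWFp8mohnWnlpW32ejo6MmXhYWGh4eHh4iIh4eHl5iHh3eHiIeHh4eT2ZWCl5iXp5WEhrjYpnR1xqVkdXaGhnV1laaXp5d0ppVUlpWFhpaVhHWGh4d3h4eIiIeHh4eYqJiXl4iHh4d3k+iWcoWHiId0ZHam57mXhpbolmR0hYaHh5V0dISFdaindKaFdHSEhYaHh4eHh4eHh4eHd4eHh5iYl5eYmIiHd4Lot3VzhXZ1dHWGyOmYl5eFp+fXloaFhIaHdnaGdoaXp4aWhnZ3h4eHh4eHh4d3h4d3d3d3h4aHh4eHh5iIh4dyx8eHdXNkZYamt7jGlXWFdIOFt+fnt4WDdXZ3d4eGhYZ2h4d3d4eIiIeHh4eHd4eHd3d3d4eHh4eHd4eHh3eHg4XWp4eFdWSFlZaGtraGdoaWlXNzlfjYhnR0doeXh3Z2h4eXh4eHh4iHd4eHh4d3d3d3d3eHh4d3d3eHl4d3h5aDycmphISFkoFkdabXh3WXuJaFhXOTxte3hYWFiJiHh3d2h5eYh4eHh3d3h4d3d3d3d3d3d4d3d3d3h5eHd4eFgqfI14N0qMmSY3WX54Z2t5aEmJiGlpKCx9eWhYWHh4eHhoaGhoeHd3d3d3d3d3d3d4d3d3eHd3d3d4eXl4eHl2OBgrWlhafalHN1ddWnhrd0l5iHhpbXk3CVx6eGhneHh5eIh4aGdnZ3d3eHd3d3d3d3d3d3d3d3d3eHh6eohpeFl5Rztqe3pnJ0ZnbouJanhKeHh4eFt+iEgISnqJeGd3eHl5eHh4eHh4eHh4d3d4eHh4eHd4d3d3d3doaXuHZ1h5iok4TIuIZzdXWm6JeohoSnd4eHdYbouZVzhIaGdnd3d4eXmIiHh4eHh4eHd4eHh4eHh4d3d3d3d3Z2hseGhrfIyKRit7iGcnWX16iYmIOGl4eHh3V2yMmlp5ZldXZ3d3d3h5iYiIeHh4eHh3eHh4eHh4eHd4d3d3d2dmampqiWlXNydKSmhHOXx7eXhnR1mJeHl4d1hdfIlpeUlqaGhoeHdneXmIiHh4eHh3d3d4eHh4iHh4eHd3d3hoZ2htimhJRzl4amhnOWyLiXhoWGdJeomJiYdYTot3Vzg8iWdXaHl4eGh5iIiIeGhnd3h4eHh4eIiIeHh4d3doaHl5fZppanc5W3yra1x7iol5eXl4aUqKeouJaE5pVRYra3dXV2doeXhoaYiJiHdnZ3h4eHh4eHh4iHh4eHh3Z2dnZ1xZa4yJWEg5WWpqenp6imp6iYhXSFhpenl8eUYZbmlpWWmId2l4eGmJiIiHZ2h4eHh4eHh4eHh4eHh4eGhnZ2h8imp7fX2LemlZandoaUdHaXp4d1h4eHh6jIo5X415SktsfHuLmol5iYiId2doeHh3eHh4eHh4d3d3d2hYSFhZa3l4aXt8jIqJaGh3Z1lqiGh6iYhoeHd3aXyPf56ZaVhHWXp7i5p6iYiIeXh4aHd3d3h4eHh3d3d3d3dYOWyMjIuJiGloaHqLiHhnZ2hpe5l4eXh4aImIeXtrXIyriGdHV2dXWGp4aYmIeHl5eHd3d3d4eHh4d3d3d3dnSk6ciWt5aYhoaFh4enp3Z2h4aGmLiomJeXqKi4uLiWhYa3hXR1dnZmhpZ2h5eXd4eXh4d3d3eHh4eHh3d3dnZlhJOSlLaGqZeHhXaFlrd2hYeGhoaXqKiXl5iXlpiHlXR1poR0dnd3dpeXdnaHl4eHmIeHd4eHh4eGhod2hnZ1dmV1t7eohpeodXNjhpe4l4WHdnWEg5WFhoaHppWEdraFhYWEhnd3h4eHl3d3h4eHd4eHh4eHd4eGhpeHhoZ2hoeGhti4l6iCg4O3kpSZmKeFhZSGl4aVlpeXmKmphoS2t4RldXZ3d4eHh4d3doaGhnaGhod3d3d2hZenhZeHh4aHlrjYh4eImIWGyaaBh5enh4OnubnIt7e3t8e5uJd0lemGdHZ3d3eHh4aGhXWFhnZ2l5Z2dnZ2dYa4loSoqJeWlpa4uHeHh5iGp7iXcnSnqJeCh6ioh4aFhIR1pbe3dYLYpoR2d3d3d3eGhoaHh5eXhZemdXV1dXanyIWFh5iXl4aGyKiHh3eXh5eYt4Vxp7iFY4a2loaXl5eVYqe5yLiElZWFhod3h4eHhpeYqKeXhpaoyLeXhoaWt6d1hZiYl4d2hseYmIaGmJeGh6eogpSngoaXp6aVhqinloKomKfIp3Z2hXd3h4eHh4aYqJeHdnZ2hpfH2MinpqeHdnSEhoWVdabXl5eFh6mHdnaHyIZyhISYmJi4t5O4hmZzhYaGpqeGdXZ3d4eHh4eGmKiHdnZ2hpaEhpe4qJiYh3Z2dXNkpqjotmSElpiohXaGhZe3hIOnuaioysmDlqd2dXV2hqamhnZ3h4eHh4eHhpiop4d2dYeolnR2hpeYh4Z2h4aGcqPa2YJzhqeHloaXh4eFlpV0lKe3t8n6x4WWlnZ2doaHl5eXl4d3h4eHh4aGh7endnV3p5d1doeXl4eHhoaGl6egoqGSp5eYh4eHqZiImHVklZKRcHCAoKBzZIV1dnaFhYWFhoeHh4d3d3d2dnWGt5eVl7iGhYeHh5iYl6ent7nKt1CUuaiGh4c="/>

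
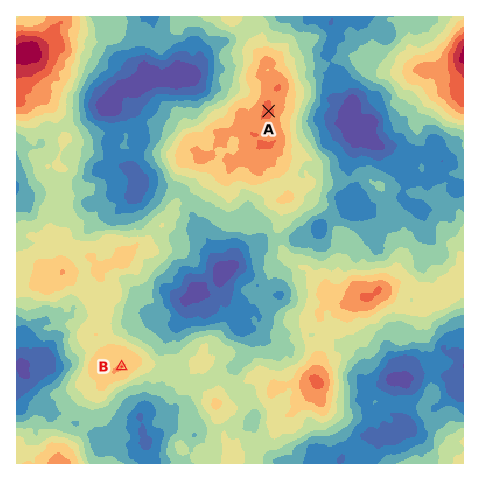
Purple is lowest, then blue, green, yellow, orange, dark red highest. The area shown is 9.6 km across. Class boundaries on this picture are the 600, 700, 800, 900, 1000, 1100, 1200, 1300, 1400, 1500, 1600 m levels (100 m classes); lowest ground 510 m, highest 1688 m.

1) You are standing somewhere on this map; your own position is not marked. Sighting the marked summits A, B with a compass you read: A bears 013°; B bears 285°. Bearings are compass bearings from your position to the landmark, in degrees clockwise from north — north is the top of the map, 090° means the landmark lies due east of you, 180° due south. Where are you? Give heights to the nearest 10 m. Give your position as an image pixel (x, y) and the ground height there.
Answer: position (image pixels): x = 204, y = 389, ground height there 1080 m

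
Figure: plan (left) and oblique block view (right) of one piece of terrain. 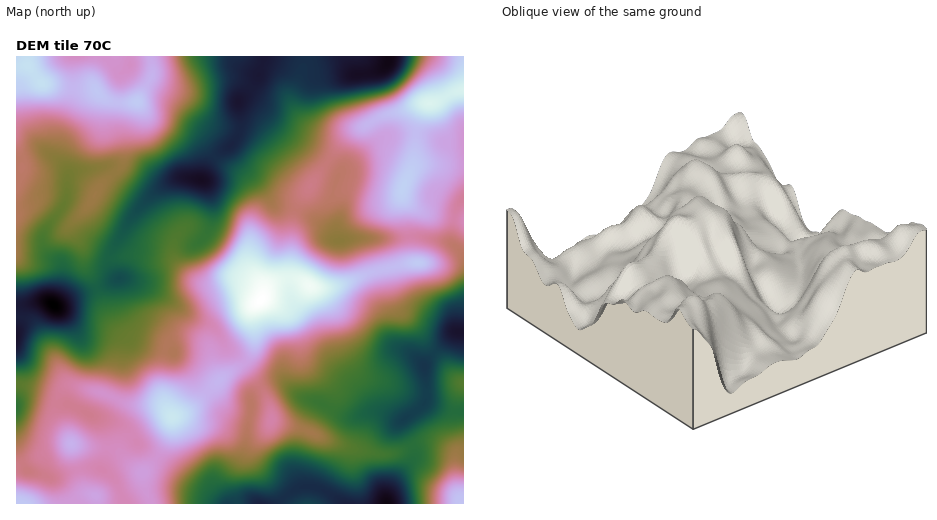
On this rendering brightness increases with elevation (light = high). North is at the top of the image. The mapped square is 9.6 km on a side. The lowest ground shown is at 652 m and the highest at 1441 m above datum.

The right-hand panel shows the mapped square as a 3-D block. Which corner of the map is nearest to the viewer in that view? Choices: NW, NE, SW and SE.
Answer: NE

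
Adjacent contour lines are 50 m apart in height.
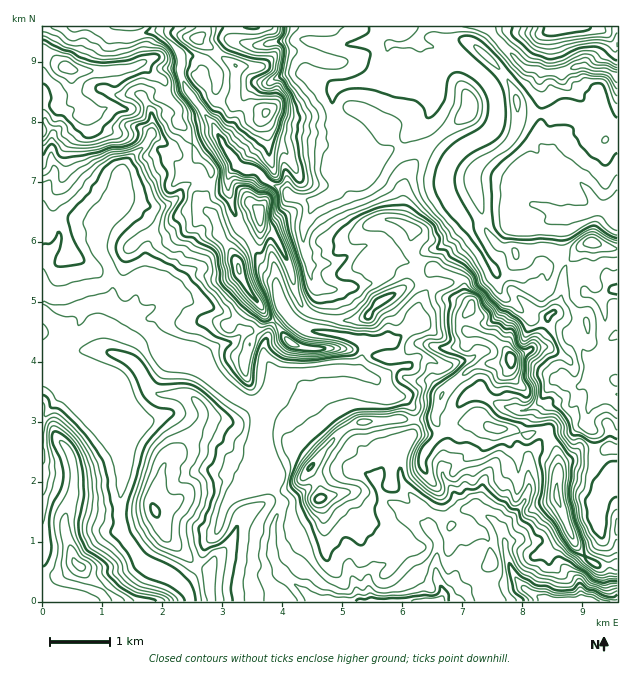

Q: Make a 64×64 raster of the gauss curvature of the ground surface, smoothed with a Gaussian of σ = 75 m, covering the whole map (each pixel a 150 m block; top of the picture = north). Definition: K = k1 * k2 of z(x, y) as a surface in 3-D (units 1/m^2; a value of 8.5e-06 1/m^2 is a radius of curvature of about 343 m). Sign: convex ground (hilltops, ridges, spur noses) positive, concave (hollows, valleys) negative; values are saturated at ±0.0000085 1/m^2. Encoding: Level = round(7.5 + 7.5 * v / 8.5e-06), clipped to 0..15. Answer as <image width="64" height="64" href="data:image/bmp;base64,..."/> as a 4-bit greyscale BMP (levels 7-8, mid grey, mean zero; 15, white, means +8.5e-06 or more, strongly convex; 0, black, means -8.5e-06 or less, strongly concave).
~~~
<image width="64" height="64" href="data:image/bmp;base64,Qk12CAAAAAAAAHYAAAAoAAAAQAAAAEAAAAABAAQAAAAAAAAIAAATCwAAEwsAABAAAAAAAAAAAAAAABEREQAiIiIAMzMzAERERABVVVUAZmZmAHd3dwCIiIgAmZmZAKqqqgC7u7sAzMzMAN3d3QDu7u4A////AHeIiIe4R7xliGd3d3eIiYd1aaVneIeYd4mpl0yEWrlmd3iHZneId2eIh4h3d4d3d4p3aYeHiFeHd3aLR4iXd3dnd3VXeIiHeIeHiIh3hnd3iHdpl3iId3h3Z2eIeYd4h2dp2XeImIiIdph4iHeYh3iIeHeIh3iHd3iHWHiYVo2Xh4uod3eHeIdUiHd3d3iHeIh4d3d3eHd3eaZqqId3XUiYd3h3d3d3d3Z5d4d5iHeId3h4d4iWeHd3dWmYVXMHd4hViYd3d4mIeIhXd3h4d3d4eHh3iJV3d3d5eGdWvmmkeHaJmId3iYd4m3Z3d3iId3h4d3eHiIh3iHh4eIjZiaZohoiHh3iId3h5h3d4d3h3d3d3d4eIeYd3eXeIh2eJiWiHd3d3eJh3h3h5h3iHd1V4h3d4h3hmeHiIh4d3aJh6eIeHd3Z5mHiIiHeYiIhnqIiHd4h4hlaJh4hjZ5mHh3d3eId4d3mHeJh3h3eHaZj9d3d3h3h3d3iXd5WHunqod4d3h4iIeHd4mHd4d3dUcUh3iXWId4uXd3eXmKiHeHd3h3eHd4iHd3d4d3eIeIbZJoh3eIdHmlaIdoiIiIl3eIiHd4d3iId3d3eIiHeIl5+ImIeId1m4mHd3eId3jId3iJd4h3d4h4iHiIeHd3eGapiIiHd3WoeXd4eHd3Z6d3d4l4qHd3d3iYiIeId3d3dXdnd3d3dot3d3h4d4d2h3ZIhauXd3h3eIh3d4d4h3iHd3iIh4eIeFd4h3d3d3RnhSqj2Yd3eHd3d3d3eHd3eId3iVeHh3rWOHd3iYZ5ZmmIpmOnd3d4iIh3d3iHiHd3d3h3ZMl3h2d4Z3eZlmeOmKuYdWd3iIiIh3iHeId3d3d3eHd4yWXWB6d3iHeIh3iFd2l3d3d4h3d3eIeId3d4d4d4d3ZniHaId4eJeJtAhmh3d4iHd3eHd4iHeJh4h3d4h3d3d3eJmoiZiHdFiJVnd4h3d3h3iIiHh3eJh3h1Vnh4h4eId4d5hpt4iXaHunh3d4dnd3eIiId2d3d3d3l2eHd3d3d4h4hWWGWKl4Q4epdYh6d3d4iIh3iYd3d3joiHd3d4eIeIWIdqhnZ3unqpmIeHeHd3d3d5iIh3h3eMiYZnd4iHh4hpplq3VnbPiZh4l4h4eHd3iIh4iHiIeIh7ZniJh2YmmWaIeHdImM8FZzd3h3h3eHeHd3iHeIiGiZhZ+Eu6dnh4h2elWYiEZ1ppeGd3eHd4d3d3d3d4d3dWGaromHZmh2l2d4l4lmeIp1aJiHaoh3h3d4d3d4h2jXlFAImHh3eIaHaJmImGWIiKNIh4iHh3d4h3iHd3iHZ3NngGhodmdK94eImHiHdWd2p5hmmHZ3iId3eIeHd3iIhnn3t5ZXd3h2d4iId4yIeGdlu3aHeod3iIh3h4d4iIh4jdiXdpiIiIyYeId3j7eZaIl1eXd5eIeId3eIh4iId3eHd4dJqIiIaImGZXdlh5iXeYZ4h3eHd3d3d4eHiHdmeFeKmHmHd4hnd3Voh0WKp3h4h3iId3iHiId3iIiId3eOmIiJh3iHd3d3d2tmiHiXZ3eHeHeHeIiId3d4h4h5qI+neYh3h3eIiHh3fYd3d4eIeIdnh4eIiIh3iYh4iHioa3V5eIh4h3iHiHZHd3d3h6h3d2Z3d4eIeHeKhnh4h4UGU2dodoiId3eHh3ZniHeEp2iFR85Sd3d4d3iGd3eGiUhUcmiGmHiHiIiImHh3eGeId3iH73iHd4h3d4dmeJd4eXe1eJeId3iId4u4d4d2eph3eJdlfId4iId4eHeYiHeIerZ2d3d3eJmYiId3iHaIiHeIh2Rod3iIh4iImIiImmWM94V3d3d3iId3eIiId4iId3eHd3d3d3d3iIeHSIhnU8r6jTiXiHiHd2eIiHiId3iHd3iHeIeHd3eIiHmXaGamyIaPRmZ3eId3Z4iHeIh3iHd3iHeHiIeId4h4ebdXVkOHkFm5Znd4iHd3iId4d4iIiHeIiId3d3eIiId2eIiaRpSIdaiIh4iIeHeIh3l3iIiHd3eHh4hnd4m7h4h3d6p8e4x2h4iIiIh3h3iHeId4iId3h4eHh3d3eJlIiIiIh4h3imd4eHd4iHd3d4h3h3eId4d3h3iJd3iHhxKHd1Z4WHdmd3h3d4h3d3d3iId3eId4h3d4h3aImoeadcRmR4uXd2Z3eHd4iHiHd3d3h3iHh4h3d3iHaIiJh3h795qHineIiHiHeIeIeIh4h3Z3d4h4d4iHd4d3eJiHd3ZImodphnm5d3d3h3eIiIiId4p3iHh3h3d3d2l3iHh6xZZpg0eXV9+mZ3doiIh3d3iIi5d4eHd4iHd3aId4eHhweGh0l4lVjNdnd3iIh4h3eIh6lni5d3iHd3aHdniGWLp3Stdnh1V4l3d4h3d3eHd4iIp3h5h2h3eIlYh2eJd4mHiHeHiGdqZIh3eHd4d4d4h3h3eGZ3eXaIvIh4l2d4d2WIGaiIZmdEuod3d3eHd3d3d3eHZ4eix3hypZ6mZnhol1iod4jXf8iZiIiIh3iId3d3d4d4d4V1mkdlaYiIiHit5rVHRYd4mGZoiIh3d4h3h4h4mHlniIiad8h4d3iYh3iBp3Q4h4lWVneIh3d4d4h3d4mHeHeHd4h3aHiXeJeXV1J994uGaCG6iHeHd3h3h4d3mXV3eaiHd3ZlaKd4h4Y6p3dXdWiq+lVoiHh3d4h3eIZWp4d4m5eJim"/>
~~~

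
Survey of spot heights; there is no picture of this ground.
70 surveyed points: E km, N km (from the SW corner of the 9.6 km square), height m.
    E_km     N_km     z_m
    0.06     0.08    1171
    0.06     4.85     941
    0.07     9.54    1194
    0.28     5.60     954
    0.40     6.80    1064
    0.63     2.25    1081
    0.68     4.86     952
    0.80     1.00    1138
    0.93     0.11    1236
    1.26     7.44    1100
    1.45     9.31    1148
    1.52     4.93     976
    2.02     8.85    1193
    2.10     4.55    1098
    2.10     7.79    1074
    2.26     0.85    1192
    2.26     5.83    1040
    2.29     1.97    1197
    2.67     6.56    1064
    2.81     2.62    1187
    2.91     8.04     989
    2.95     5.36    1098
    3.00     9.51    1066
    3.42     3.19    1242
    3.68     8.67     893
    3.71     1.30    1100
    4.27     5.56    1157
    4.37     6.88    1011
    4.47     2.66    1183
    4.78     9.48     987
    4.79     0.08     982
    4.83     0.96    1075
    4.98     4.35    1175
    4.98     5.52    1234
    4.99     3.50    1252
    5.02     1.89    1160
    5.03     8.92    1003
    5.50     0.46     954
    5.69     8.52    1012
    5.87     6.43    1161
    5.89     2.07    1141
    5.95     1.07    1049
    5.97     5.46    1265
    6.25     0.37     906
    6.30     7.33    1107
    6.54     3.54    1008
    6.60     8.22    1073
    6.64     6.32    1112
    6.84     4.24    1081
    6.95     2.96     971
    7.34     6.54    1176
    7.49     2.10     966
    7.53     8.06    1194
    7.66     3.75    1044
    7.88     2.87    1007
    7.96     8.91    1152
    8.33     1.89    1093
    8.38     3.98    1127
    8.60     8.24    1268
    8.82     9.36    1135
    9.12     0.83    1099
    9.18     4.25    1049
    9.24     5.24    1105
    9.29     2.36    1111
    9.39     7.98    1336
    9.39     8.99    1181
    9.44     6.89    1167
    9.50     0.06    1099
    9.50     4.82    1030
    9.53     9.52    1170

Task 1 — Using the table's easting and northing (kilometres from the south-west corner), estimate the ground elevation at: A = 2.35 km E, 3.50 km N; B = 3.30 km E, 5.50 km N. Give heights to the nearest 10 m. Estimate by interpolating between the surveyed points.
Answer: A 1170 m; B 1070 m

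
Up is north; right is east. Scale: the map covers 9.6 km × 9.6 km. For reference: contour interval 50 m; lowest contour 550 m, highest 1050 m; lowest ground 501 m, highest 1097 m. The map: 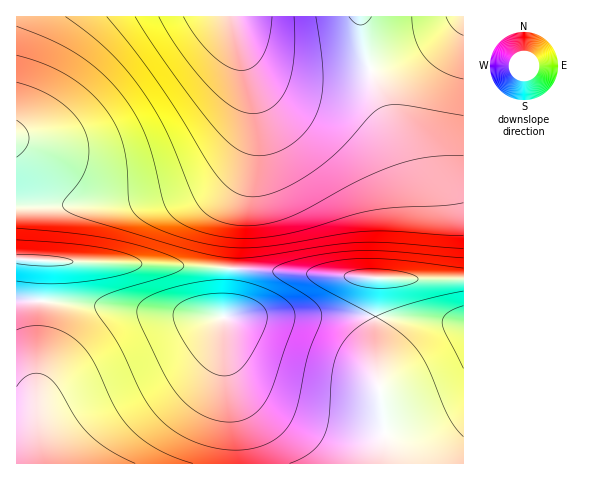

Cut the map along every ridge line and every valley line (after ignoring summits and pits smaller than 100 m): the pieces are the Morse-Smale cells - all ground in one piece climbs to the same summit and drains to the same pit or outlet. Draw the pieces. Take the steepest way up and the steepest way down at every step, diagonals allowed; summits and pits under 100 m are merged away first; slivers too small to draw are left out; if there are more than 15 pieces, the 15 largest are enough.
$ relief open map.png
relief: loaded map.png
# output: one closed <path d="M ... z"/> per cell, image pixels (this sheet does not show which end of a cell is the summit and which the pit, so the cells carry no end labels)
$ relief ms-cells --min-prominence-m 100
<path d="M360 16l-344 1 1 447 22-1-2-23 0-71 6-108 147 5 186 11-1 88 10 55-1 43 80 0 0-183-62-2 4-4 3-23 3-29-2-32-8-33-32-89z"/><path d="M66 261l-23 1-6 107 0 71 3 24 343 0 2-2 0-42-10-55 1-88-186-11z"/><path d="M463 16l-103 1 10 51 29 78 11 44 2 32-3 29-2 19-4 8 61 1z"/>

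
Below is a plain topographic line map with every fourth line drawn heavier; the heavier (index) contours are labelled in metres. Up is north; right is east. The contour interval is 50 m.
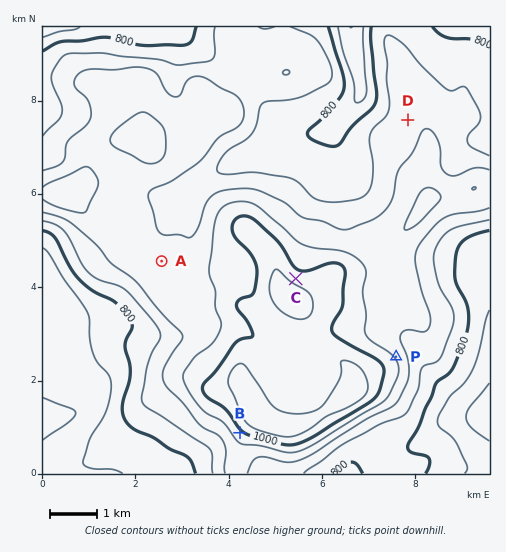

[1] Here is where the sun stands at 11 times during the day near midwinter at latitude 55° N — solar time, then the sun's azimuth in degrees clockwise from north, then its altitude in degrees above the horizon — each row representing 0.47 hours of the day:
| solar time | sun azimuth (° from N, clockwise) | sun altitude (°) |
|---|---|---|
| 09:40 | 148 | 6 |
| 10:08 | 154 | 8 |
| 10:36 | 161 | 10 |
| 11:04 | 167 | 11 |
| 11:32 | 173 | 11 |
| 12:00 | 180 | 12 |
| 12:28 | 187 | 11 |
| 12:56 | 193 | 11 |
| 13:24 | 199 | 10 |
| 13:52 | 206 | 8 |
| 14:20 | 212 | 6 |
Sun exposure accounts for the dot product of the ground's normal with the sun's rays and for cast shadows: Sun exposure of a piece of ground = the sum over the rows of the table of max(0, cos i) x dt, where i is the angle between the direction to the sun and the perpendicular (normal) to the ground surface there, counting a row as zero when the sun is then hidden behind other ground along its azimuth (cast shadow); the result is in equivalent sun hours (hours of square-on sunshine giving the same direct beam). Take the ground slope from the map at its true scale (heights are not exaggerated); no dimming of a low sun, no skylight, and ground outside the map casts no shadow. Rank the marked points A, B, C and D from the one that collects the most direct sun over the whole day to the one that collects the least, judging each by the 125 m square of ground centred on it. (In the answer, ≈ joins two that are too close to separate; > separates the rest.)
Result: B > D ≈ A > C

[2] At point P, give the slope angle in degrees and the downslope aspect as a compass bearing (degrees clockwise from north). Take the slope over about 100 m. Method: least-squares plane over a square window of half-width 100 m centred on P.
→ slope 11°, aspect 54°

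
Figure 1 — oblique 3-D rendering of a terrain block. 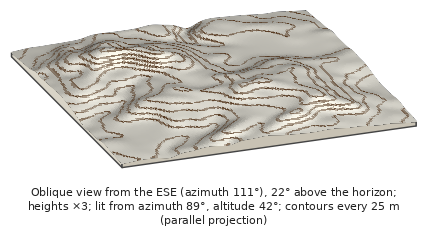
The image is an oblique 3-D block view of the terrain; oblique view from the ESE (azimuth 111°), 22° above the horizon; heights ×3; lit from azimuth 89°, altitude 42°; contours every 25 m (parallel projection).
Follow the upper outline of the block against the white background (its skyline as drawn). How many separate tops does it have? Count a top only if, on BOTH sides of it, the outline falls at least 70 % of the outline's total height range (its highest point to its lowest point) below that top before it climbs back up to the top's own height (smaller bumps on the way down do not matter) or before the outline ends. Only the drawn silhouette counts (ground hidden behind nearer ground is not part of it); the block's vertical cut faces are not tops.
0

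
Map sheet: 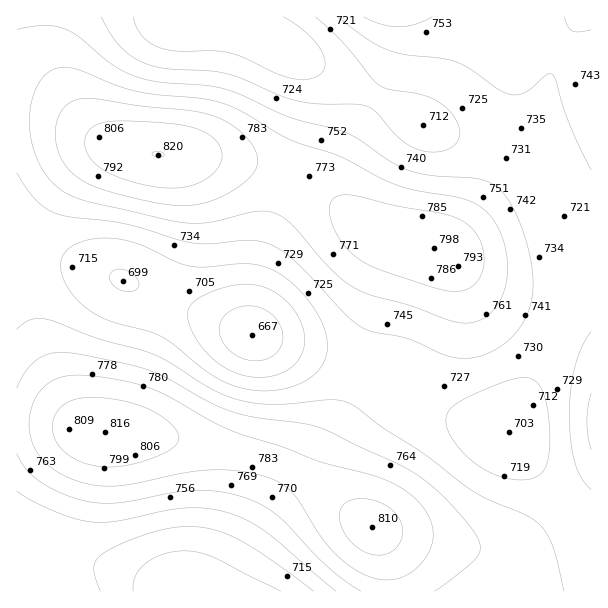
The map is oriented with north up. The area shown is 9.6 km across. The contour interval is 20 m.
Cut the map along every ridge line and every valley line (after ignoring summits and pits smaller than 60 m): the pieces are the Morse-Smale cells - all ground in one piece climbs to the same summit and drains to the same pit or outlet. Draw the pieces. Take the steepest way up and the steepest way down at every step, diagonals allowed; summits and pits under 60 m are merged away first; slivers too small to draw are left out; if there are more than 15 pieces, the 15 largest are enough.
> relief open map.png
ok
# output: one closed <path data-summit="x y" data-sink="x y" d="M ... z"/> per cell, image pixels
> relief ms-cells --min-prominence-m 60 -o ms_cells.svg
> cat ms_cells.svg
<path data-summit="158 155" data-sink="252 335" d="M591 16l-574 0-1 229 20 8 78 23 38 18 97 40 122 38 25 12 26 18 27 13 28 11 29 6 4 2 36 48 45 48z"/><path data-summit="105 434" data-sink="252 335" d="M18 246l-2 0 1 176 40 2 42 9 50 1 22 4 72 14 36 11 32 18 65 50 12 27 5 34 199-1 0-60-46-49-37-49-32-7-28-11-27-13-26-18-25-12-122-38-97-40-38-18-78-23z"/><path data-summit="105 434" data-sink="182 591" d="M41 422l-25 1 1 117 6 0 34 13 44 12 73 27 218-1-4-33-12-27-65-50-32-18-36-11-72-14-22-4-50-1-31-7z"/><path data-summit="158 155" data-sink="182 591" d="M23 540l-7 0 1 52 157-1-73-26-62-18z"/>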